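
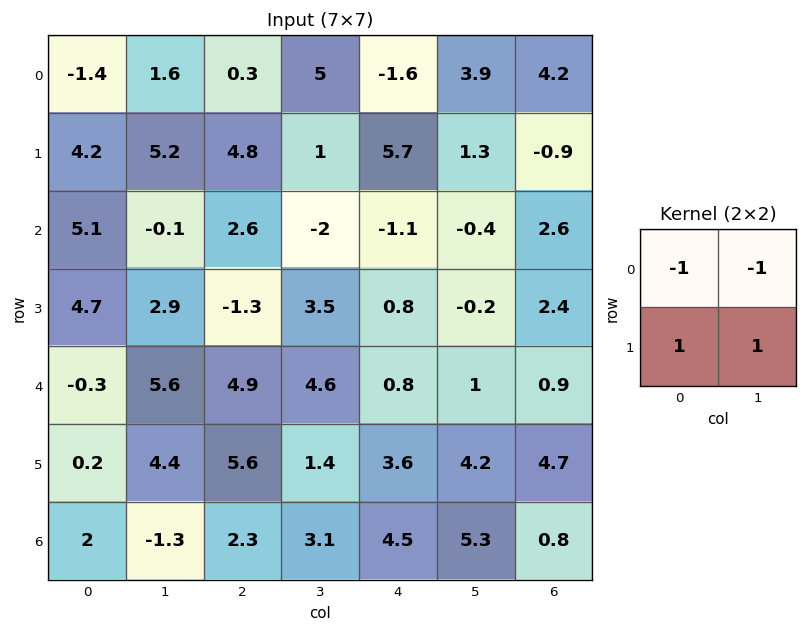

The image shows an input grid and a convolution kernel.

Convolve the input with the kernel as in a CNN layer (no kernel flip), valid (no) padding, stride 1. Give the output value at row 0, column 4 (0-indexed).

The receptive field on the input at this output position is [-1.6 3.9 / 5.7 1.3]. Elementwise product with the kernel and sum: -1.6·-1 + 3.9·-1 + 5.7·1 + 1.3·1.

4.7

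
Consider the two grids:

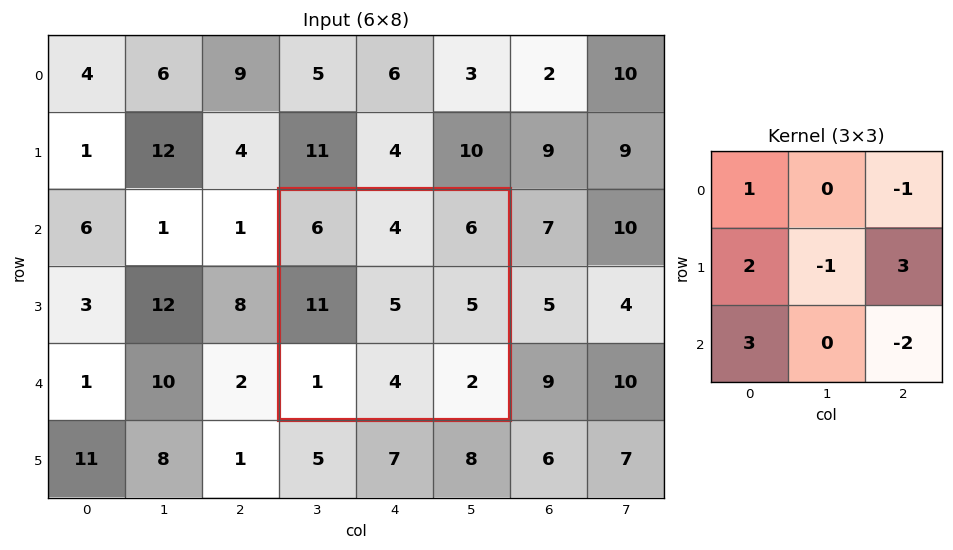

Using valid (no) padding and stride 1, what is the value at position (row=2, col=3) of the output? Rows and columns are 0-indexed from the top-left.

The receptive field on the input at this output position is [6 4 6 / 11 5 5 / 1 4 2]. Elementwise product with the kernel and sum: 6·1 + 6·-1 + 11·2 + 5·-1 + 5·3 + 1·3 + 2·-2.

31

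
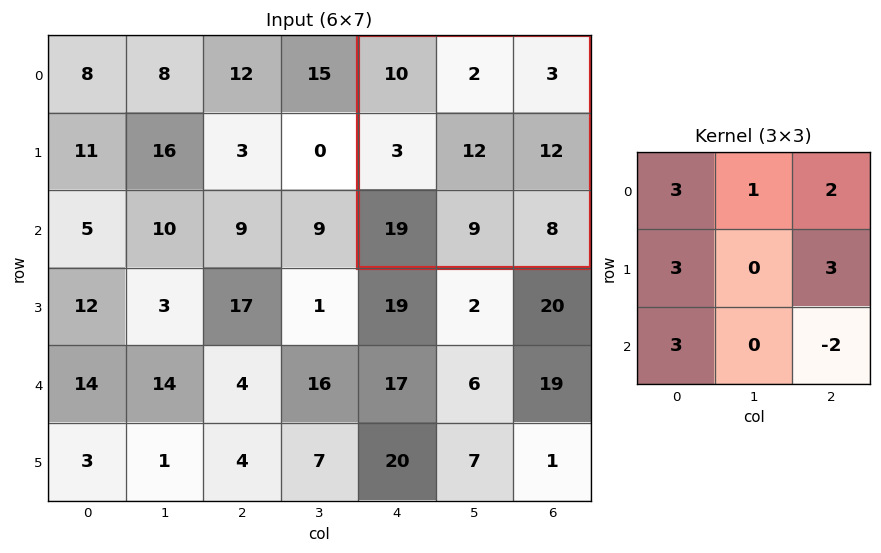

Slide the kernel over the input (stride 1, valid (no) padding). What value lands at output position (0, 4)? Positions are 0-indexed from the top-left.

The receptive field on the input at this output position is [10 2 3 / 3 12 12 / 19 9 8]. Elementwise product with the kernel and sum: 10·3 + 2·1 + 3·2 + 3·3 + 12·3 + 19·3 + 8·-2.

124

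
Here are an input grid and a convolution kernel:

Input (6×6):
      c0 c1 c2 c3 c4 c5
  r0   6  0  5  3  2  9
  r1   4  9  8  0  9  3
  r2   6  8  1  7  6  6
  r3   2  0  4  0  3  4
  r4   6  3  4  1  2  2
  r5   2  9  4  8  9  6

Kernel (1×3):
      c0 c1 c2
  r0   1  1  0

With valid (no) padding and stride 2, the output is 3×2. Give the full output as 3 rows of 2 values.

Output[0,0]: The receptive field on the input at this output position is [6 0 5]. Elementwise product with the kernel and sum: 6·1 + 0·1.
Output[0,1]: The receptive field on the input at this output position is [5 3 2]. Elementwise product with the kernel and sum: 5·1 + 3·1.

6 8
14 8
9 5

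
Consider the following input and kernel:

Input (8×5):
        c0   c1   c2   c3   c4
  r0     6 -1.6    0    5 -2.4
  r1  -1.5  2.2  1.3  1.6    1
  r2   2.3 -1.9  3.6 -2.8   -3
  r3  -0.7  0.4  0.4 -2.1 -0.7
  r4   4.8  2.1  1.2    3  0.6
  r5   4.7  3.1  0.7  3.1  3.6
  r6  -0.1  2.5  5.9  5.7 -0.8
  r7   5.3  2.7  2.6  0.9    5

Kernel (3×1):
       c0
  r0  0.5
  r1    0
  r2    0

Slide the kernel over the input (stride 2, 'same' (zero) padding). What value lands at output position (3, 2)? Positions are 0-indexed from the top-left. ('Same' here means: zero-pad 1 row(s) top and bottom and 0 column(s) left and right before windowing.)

The receptive field on the zero-padded input at this output position is [3.6 / -0.8 / 5]. Elementwise product with the kernel and sum: 3.6·0.5.

1.8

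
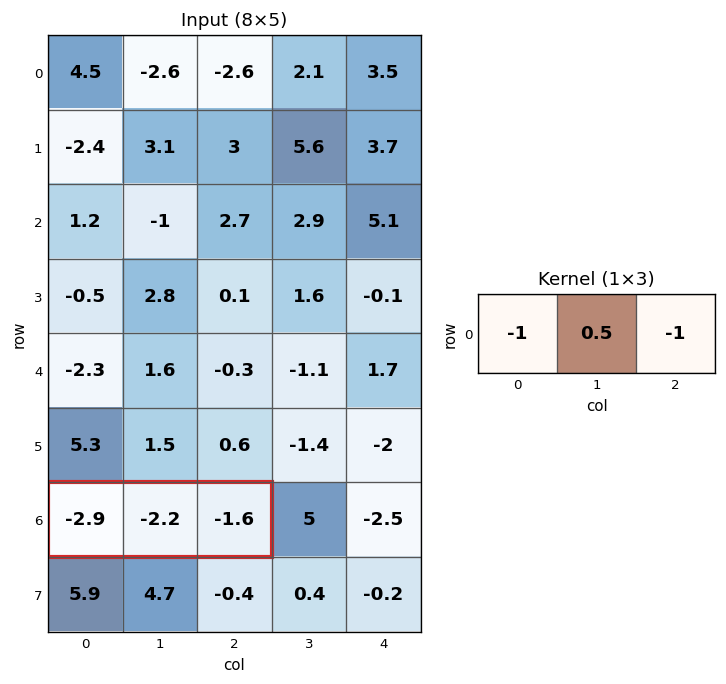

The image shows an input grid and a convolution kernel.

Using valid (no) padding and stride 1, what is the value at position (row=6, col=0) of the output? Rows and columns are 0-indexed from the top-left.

The receptive field on the input at this output position is [-2.9 -2.2 -1.6]. Elementwise product with the kernel and sum: -2.9·-1 + -2.2·0.5 + -1.6·-1.

3.4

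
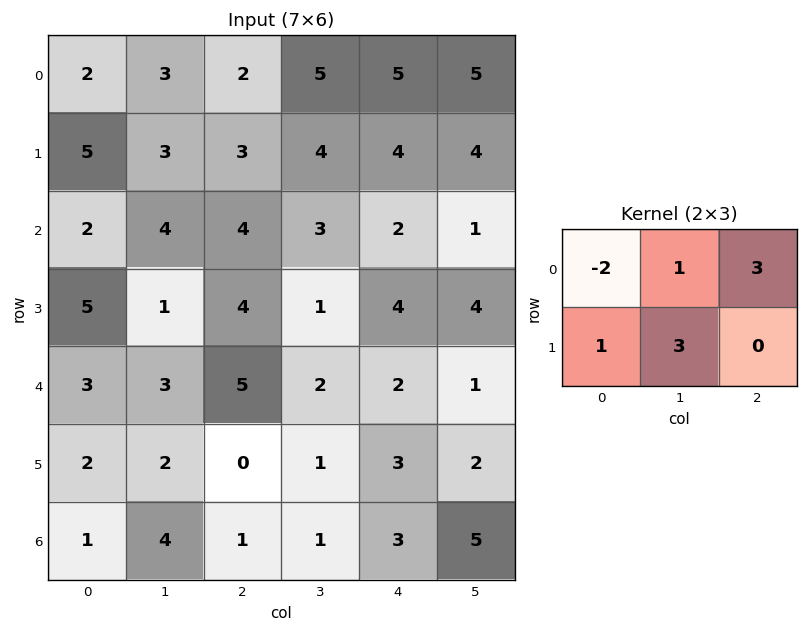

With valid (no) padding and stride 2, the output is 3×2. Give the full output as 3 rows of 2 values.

19 31
20 8
20 1

Output[0,0]: The receptive field on the input at this output position is [2 3 2 / 5 3 3]. Elementwise product with the kernel and sum: 2·-2 + 3·1 + 2·3 + 5·1 + 3·3.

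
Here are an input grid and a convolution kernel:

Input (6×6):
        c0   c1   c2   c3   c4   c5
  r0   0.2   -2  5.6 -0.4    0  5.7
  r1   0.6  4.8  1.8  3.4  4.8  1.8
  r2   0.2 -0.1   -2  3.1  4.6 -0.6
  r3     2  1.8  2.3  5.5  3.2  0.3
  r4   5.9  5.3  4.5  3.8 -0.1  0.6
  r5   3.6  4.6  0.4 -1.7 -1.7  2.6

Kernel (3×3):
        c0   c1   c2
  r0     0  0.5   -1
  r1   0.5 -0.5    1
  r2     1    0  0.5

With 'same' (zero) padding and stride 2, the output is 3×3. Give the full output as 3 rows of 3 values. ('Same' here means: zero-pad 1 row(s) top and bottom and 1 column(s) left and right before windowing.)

Output[0,0]: The receptive field on the zero-padded input at this output position is [0 0 0 / 0 0.2 -2 / 0 0.6 4.8]. Elementwise product with the kernel and sum: 0·0.5 + 0·-1 + 0·0.5 + 0.2·-0.5 + -2·1 + 0·1 + 4.8·0.5.

0.3 2.3 9.8
-3.8 6.1 4.9
3.85 3.6 3.45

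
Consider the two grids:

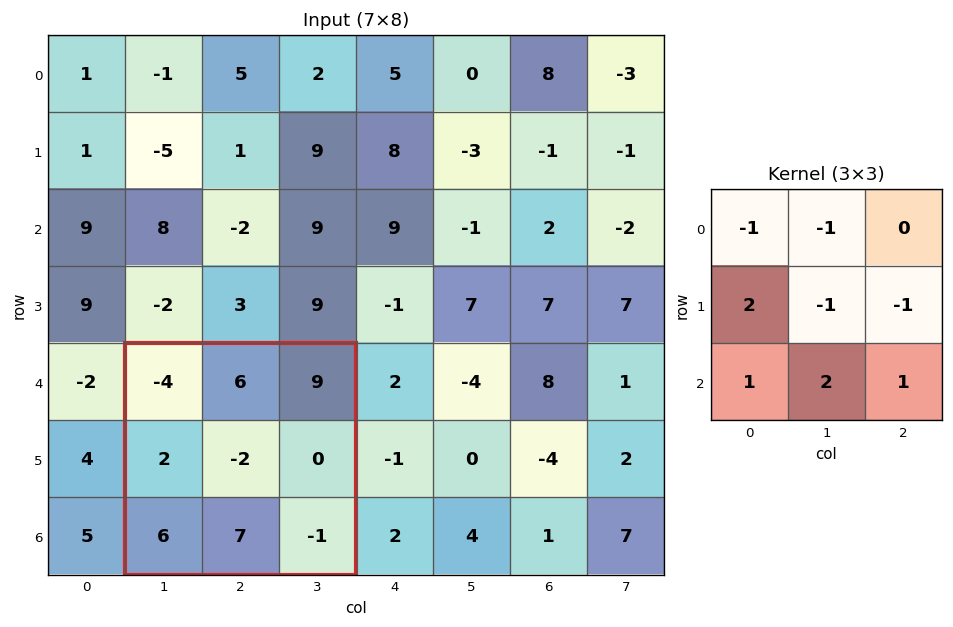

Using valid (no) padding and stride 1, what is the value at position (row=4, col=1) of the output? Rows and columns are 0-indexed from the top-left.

The receptive field on the input at this output position is [-4 6 9 / 2 -2 0 / 6 7 -1]. Elementwise product with the kernel and sum: -4·-1 + 6·-1 + 2·2 + -2·-1 + 0·-1 + 6·1 + 7·2 + -1·1.

23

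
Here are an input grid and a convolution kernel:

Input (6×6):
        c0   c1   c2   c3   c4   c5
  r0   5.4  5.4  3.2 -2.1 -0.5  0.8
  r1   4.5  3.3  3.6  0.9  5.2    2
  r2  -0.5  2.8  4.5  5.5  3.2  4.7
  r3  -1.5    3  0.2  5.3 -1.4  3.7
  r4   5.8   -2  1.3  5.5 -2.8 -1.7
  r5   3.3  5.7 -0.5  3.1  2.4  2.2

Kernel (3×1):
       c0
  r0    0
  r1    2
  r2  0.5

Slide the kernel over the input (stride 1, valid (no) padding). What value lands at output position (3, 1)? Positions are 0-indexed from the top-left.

The receptive field on the input at this output position is [3 / -2 / 5.7]. Elementwise product with the kernel and sum: -2·2 + 5.7·0.5.

-1.15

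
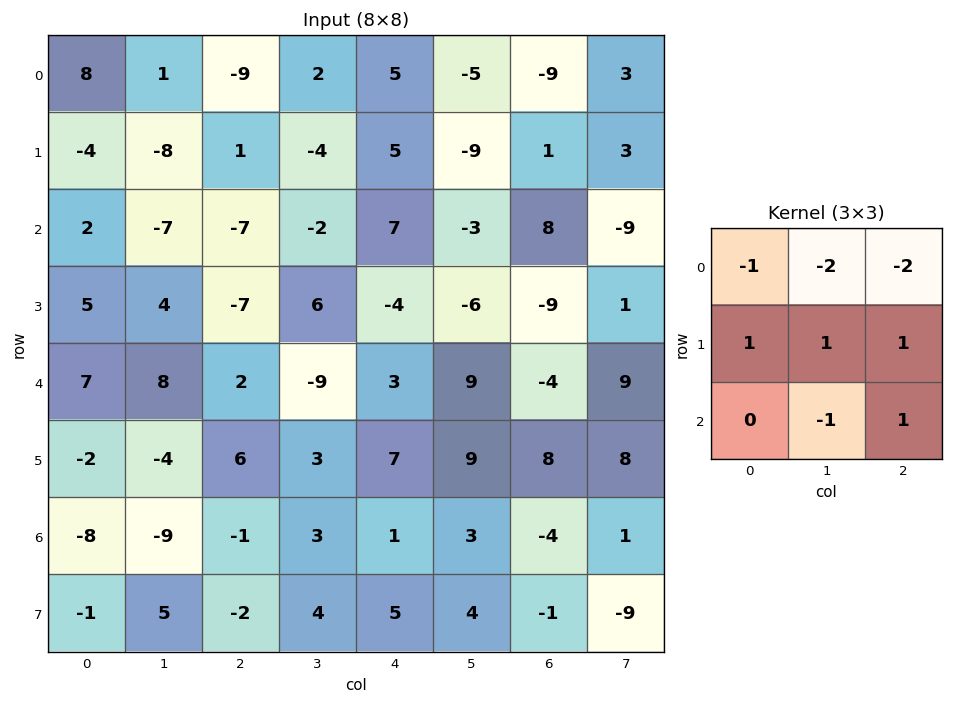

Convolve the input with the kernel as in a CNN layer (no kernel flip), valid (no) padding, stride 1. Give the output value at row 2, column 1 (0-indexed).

The receptive field on the input at this output position is [-7 -7 -2 / 4 -7 6 / 8 2 -9]. Elementwise product with the kernel and sum: -7·-1 + -7·-2 + -2·-2 + 4·1 + -7·1 + 6·1 + 2·-1 + -9·1.

17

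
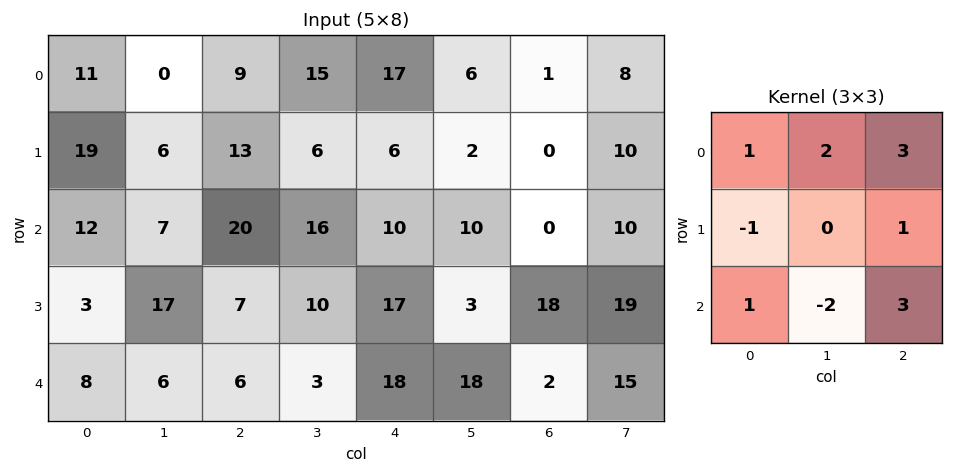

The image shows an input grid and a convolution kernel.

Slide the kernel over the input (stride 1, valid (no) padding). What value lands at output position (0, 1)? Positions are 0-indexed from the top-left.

78

The receptive field on the input at this output position is [0 9 15 / 6 13 6 / 7 20 16]. Elementwise product with the kernel and sum: 0·1 + 9·2 + 15·3 + 6·-1 + 6·1 + 7·1 + 20·-2 + 16·3.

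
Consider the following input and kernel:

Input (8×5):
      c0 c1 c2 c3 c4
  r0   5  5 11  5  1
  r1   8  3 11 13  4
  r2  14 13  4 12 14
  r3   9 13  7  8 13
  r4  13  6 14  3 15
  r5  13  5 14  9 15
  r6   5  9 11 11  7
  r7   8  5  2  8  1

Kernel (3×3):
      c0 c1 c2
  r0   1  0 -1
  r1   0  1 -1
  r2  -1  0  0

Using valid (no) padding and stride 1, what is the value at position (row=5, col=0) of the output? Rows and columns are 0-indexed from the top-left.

The receptive field on the input at this output position is [13 5 14 / 5 9 11 / 8 5 2]. Elementwise product with the kernel and sum: 13·1 + 14·-1 + 9·1 + 11·-1 + 8·-1.

-11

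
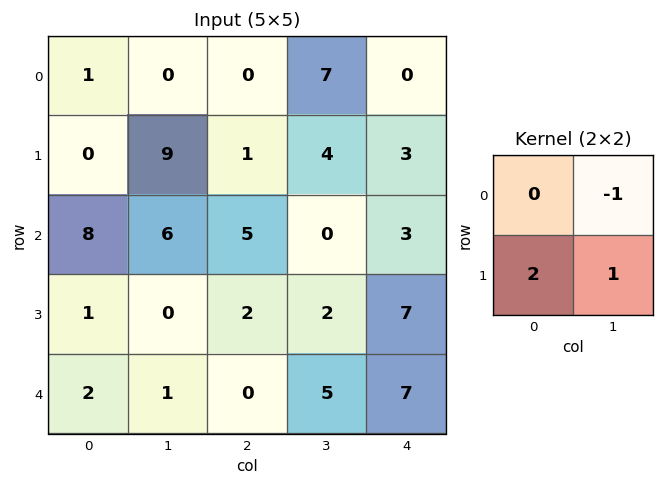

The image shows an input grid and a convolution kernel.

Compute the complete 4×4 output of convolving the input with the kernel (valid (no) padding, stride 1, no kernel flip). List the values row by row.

9 19 -1 11
13 16 6 0
-4 -3 6 8
5 0 3 10

Output[0,0]: The receptive field on the input at this output position is [1 0 / 0 9]. Elementwise product with the kernel and sum: 0·-1 + 0·2 + 9·1.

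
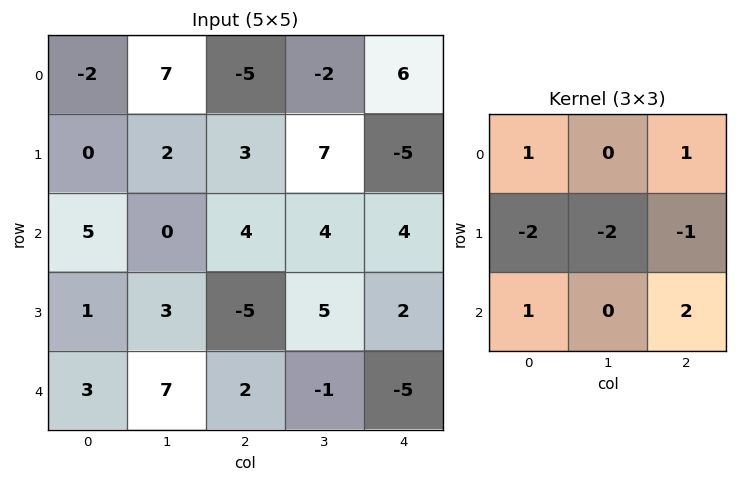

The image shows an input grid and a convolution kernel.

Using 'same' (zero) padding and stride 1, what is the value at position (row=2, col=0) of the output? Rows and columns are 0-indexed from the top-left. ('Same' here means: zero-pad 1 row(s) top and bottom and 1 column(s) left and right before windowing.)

-2

The receptive field on the zero-padded input at this output position is [0 0 2 / 0 5 0 / 0 1 3]. Elementwise product with the kernel and sum: 0·1 + 2·1 + 0·-2 + 5·-2 + 0·-1 + 0·1 + 3·2.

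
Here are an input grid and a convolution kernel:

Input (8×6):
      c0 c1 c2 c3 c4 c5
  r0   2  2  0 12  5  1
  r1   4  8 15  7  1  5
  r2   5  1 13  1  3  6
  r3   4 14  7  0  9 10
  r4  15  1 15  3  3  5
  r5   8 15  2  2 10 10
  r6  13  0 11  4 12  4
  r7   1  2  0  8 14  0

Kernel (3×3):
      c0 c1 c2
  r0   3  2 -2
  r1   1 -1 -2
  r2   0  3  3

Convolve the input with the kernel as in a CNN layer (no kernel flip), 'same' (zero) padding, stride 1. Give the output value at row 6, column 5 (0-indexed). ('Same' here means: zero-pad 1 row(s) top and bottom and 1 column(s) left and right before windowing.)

The receptive field on the zero-padded input at this output position is [10 10 0 / 12 4 0 / 14 0 0]. Elementwise product with the kernel and sum: 10·3 + 10·2 + 0·-2 + 12·1 + 4·-1 + 0·-2 + 0·3 + 0·3.

58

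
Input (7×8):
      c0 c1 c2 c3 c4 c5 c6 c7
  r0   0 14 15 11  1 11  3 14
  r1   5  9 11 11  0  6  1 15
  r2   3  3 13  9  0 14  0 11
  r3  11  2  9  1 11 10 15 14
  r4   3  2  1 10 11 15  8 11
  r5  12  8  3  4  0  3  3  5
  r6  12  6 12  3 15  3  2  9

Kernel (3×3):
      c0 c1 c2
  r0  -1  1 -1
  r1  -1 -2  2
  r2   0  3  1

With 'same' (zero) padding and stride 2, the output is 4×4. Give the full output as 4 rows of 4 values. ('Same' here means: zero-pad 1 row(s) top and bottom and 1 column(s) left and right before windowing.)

52 22 15 29
31 8 45 47
51 35 1 -4
-8 -33 -34 6

Output[0,0]: The receptive field on the zero-padded input at this output position is [0 0 0 / 0 0 14 / 0 5 9]. Elementwise product with the kernel and sum: 0·-1 + 0·1 + 0·-1 + 0·-1 + 0·-2 + 14·2 + 5·3 + 9·1.
Output[0,1]: The receptive field on the zero-padded input at this output position is [0 0 0 / 14 15 11 / 9 11 11]. Elementwise product with the kernel and sum: 0·-1 + 0·1 + 0·-1 + 14·-1 + 15·-2 + 11·2 + 11·3 + 11·1.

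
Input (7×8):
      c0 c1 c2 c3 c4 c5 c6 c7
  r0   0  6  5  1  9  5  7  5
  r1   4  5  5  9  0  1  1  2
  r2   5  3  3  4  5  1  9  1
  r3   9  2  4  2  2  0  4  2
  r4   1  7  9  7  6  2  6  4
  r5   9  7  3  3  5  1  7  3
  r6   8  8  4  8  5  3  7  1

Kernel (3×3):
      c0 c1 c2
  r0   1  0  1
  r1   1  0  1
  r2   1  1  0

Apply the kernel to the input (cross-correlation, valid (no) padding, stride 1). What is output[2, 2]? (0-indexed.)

30

The receptive field on the input at this output position is [3 4 5 / 4 2 2 / 9 7 6]. Elementwise product with the kernel and sum: 3·1 + 5·1 + 4·1 + 2·1 + 9·1 + 7·1.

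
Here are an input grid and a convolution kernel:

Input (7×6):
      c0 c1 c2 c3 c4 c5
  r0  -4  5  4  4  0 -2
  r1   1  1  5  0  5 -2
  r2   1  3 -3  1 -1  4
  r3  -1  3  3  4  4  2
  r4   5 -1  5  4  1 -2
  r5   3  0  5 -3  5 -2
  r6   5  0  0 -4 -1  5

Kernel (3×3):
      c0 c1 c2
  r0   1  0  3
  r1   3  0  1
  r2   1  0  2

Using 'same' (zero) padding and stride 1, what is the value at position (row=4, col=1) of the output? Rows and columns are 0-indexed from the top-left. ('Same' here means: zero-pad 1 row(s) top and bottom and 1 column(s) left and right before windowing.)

The receptive field on the zero-padded input at this output position is [-1 3 3 / 5 -1 5 / 3 0 5]. Elementwise product with the kernel and sum: -1·1 + 3·3 + 5·3 + 5·1 + 3·1 + 5·2.

41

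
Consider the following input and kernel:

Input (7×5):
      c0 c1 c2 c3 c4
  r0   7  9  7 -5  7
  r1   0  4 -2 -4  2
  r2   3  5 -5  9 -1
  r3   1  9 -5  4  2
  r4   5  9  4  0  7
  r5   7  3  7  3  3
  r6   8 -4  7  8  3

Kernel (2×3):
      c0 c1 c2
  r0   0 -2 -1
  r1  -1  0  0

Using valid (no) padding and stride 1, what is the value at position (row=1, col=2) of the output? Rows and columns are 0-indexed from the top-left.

11

The receptive field on the input at this output position is [-2 -4 2 / -5 9 -1]. Elementwise product with the kernel and sum: -4·-2 + 2·-1 + -5·-1.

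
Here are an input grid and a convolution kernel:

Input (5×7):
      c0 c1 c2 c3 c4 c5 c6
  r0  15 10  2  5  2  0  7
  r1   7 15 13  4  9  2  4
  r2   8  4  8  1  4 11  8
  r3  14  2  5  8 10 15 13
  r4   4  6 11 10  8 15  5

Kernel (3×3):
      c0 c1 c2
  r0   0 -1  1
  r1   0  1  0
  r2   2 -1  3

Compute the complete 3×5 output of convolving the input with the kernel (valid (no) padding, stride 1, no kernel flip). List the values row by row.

43 19 28 38 30
43 22 38 48 57
41 29 47 74 28

Output[0,0]: The receptive field on the input at this output position is [15 10 2 / 7 15 13 / 8 4 8]. Elementwise product with the kernel and sum: 10·-1 + 2·1 + 15·1 + 8·2 + 4·-1 + 8·3.
Output[0,1]: The receptive field on the input at this output position is [10 2 5 / 15 13 4 / 4 8 1]. Elementwise product with the kernel and sum: 2·-1 + 5·1 + 13·1 + 4·2 + 8·-1 + 1·3.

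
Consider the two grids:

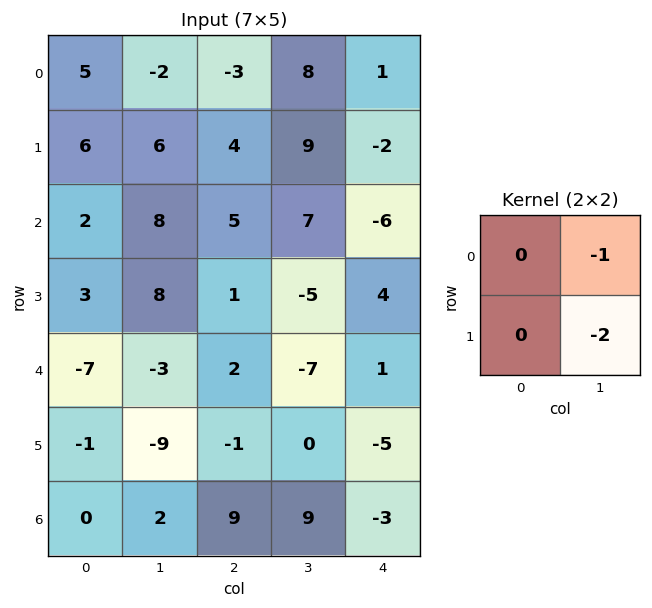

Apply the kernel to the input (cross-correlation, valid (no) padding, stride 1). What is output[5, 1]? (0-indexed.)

The receptive field on the input at this output position is [-9 -1 / 2 9]. Elementwise product with the kernel and sum: -1·-1 + 9·-2.

-17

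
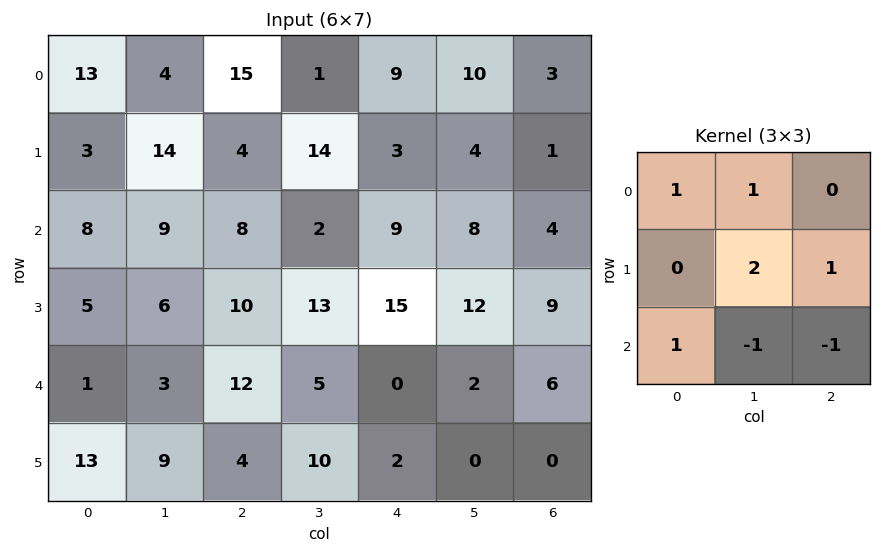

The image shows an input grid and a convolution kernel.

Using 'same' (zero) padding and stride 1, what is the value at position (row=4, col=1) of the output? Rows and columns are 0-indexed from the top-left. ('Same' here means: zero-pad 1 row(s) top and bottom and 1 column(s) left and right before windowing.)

29

The receptive field on the zero-padded input at this output position is [5 6 10 / 1 3 12 / 13 9 4]. Elementwise product with the kernel and sum: 5·1 + 6·1 + 3·2 + 12·1 + 13·1 + 9·-1 + 4·-1.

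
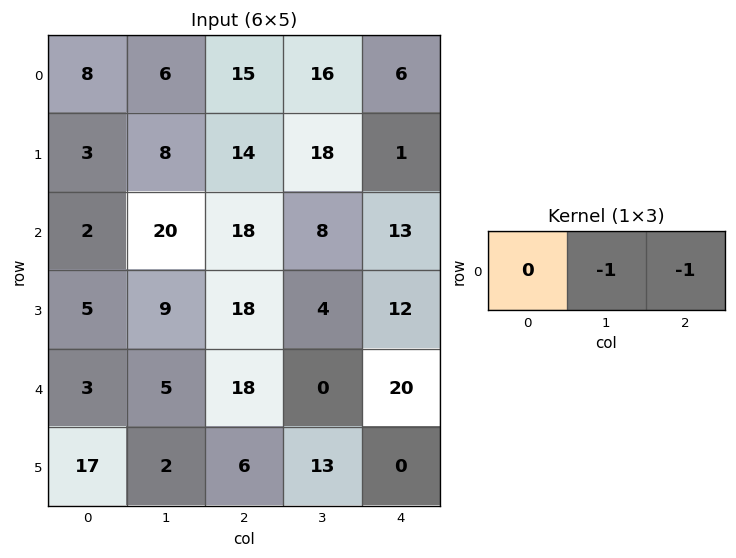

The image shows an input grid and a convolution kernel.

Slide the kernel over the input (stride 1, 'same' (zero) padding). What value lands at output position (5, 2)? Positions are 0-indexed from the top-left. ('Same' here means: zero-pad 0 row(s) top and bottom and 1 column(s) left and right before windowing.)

-19

The receptive field on the zero-padded input at this output position is [2 6 13]. Elementwise product with the kernel and sum: 6·-1 + 13·-1.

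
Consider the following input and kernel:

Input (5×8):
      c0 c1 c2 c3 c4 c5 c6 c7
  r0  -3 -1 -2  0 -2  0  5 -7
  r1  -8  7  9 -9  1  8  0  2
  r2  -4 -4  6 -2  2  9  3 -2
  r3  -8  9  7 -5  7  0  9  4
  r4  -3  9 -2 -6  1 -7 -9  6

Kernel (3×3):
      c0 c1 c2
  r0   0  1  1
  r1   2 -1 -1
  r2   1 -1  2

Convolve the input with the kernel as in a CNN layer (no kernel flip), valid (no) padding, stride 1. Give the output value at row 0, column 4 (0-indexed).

The receptive field on the input at this output position is [-2 0 5 / 1 8 0 / 2 9 3]. Elementwise product with the kernel and sum: 0·1 + 5·1 + 1·2 + 8·-1 + 0·-1 + 2·1 + 9·-1 + 3·2.

-2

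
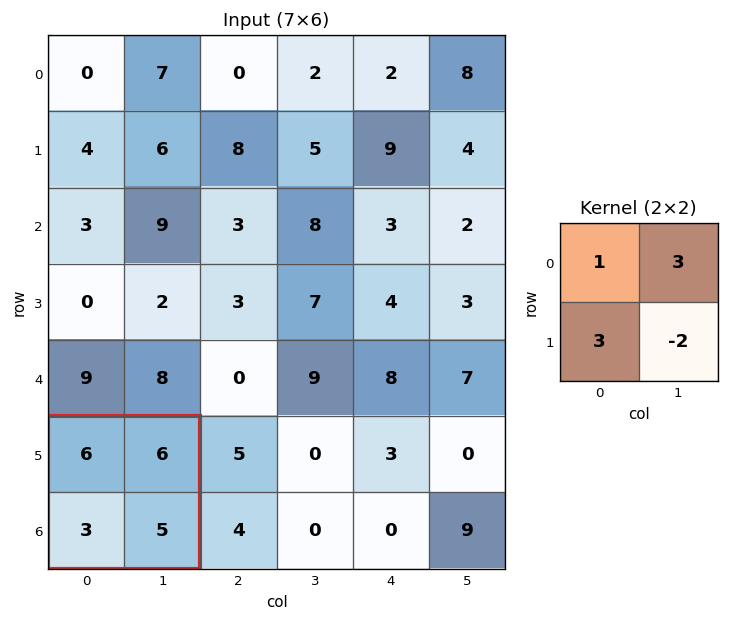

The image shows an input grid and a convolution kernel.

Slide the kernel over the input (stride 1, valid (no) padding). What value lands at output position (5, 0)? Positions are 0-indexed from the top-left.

The receptive field on the input at this output position is [6 6 / 3 5]. Elementwise product with the kernel and sum: 6·1 + 6·3 + 3·3 + 5·-2.

23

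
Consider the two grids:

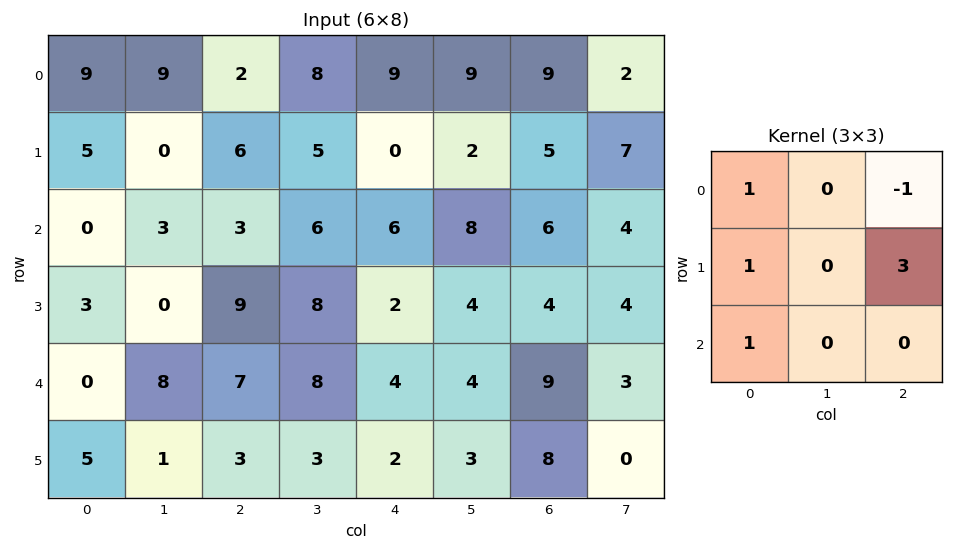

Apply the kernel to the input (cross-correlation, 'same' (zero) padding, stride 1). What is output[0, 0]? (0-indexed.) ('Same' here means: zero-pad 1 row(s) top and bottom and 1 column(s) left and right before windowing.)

27

The receptive field on the zero-padded input at this output position is [0 0 0 / 0 9 9 / 0 5 0]. Elementwise product with the kernel and sum: 0·1 + 0·-1 + 0·1 + 9·3 + 0·1.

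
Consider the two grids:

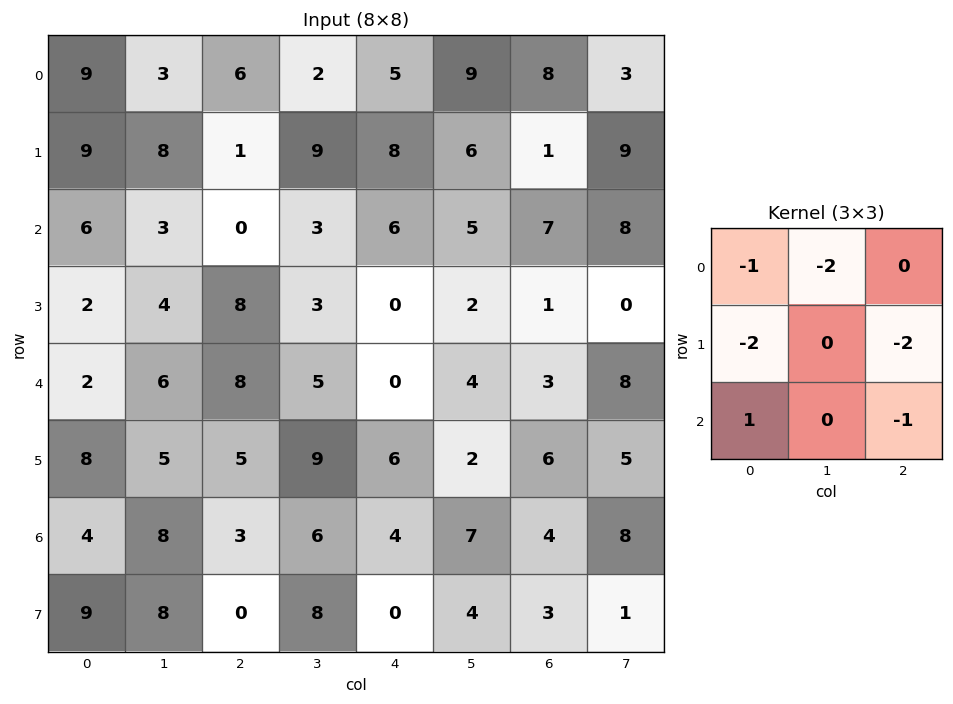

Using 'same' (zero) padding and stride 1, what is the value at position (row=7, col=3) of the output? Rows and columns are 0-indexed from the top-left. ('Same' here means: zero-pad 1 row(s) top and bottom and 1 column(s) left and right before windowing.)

The receptive field on the zero-padded input at this output position is [3 6 4 / 0 8 0 / 0 0 0]. Elementwise product with the kernel and sum: 3·-1 + 6·-2 + 0·-2 + 0·-2 + 0·1 + 0·-1.

-15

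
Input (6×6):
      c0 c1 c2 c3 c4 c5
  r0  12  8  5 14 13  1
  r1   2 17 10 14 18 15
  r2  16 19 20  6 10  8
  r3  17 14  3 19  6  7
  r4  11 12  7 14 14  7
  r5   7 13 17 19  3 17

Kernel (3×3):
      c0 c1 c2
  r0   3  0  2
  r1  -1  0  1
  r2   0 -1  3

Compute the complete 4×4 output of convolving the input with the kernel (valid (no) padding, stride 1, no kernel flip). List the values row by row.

Output[0,0]: The receptive field on the input at this output position is [12 8 5 / 2 17 10 / 16 19 20]. Elementwise product with the kernel and sum: 12·3 + 5·2 + 2·-1 + 10·1 + 19·-1 + 20·3.
Output[0,1]: The receptive field on the input at this output position is [8 5 14 / 17 10 14 / 19 20 6]. Elementwise product with the kernel and sum: 8·3 + 14·2 + 17·-1 + 14·1 + 20·-1 + 6·3.

95 47 73 59
25 120 55 89
83 109 111 29
91 122 18 112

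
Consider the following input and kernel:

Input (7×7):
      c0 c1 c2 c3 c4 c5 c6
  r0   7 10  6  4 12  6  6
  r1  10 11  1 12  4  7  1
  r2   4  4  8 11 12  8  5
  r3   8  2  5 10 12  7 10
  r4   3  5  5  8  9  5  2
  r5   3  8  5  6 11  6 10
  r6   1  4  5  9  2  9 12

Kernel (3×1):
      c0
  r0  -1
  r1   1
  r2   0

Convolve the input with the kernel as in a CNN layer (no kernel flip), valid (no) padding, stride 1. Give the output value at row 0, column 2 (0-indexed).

-5

The receptive field on the input at this output position is [6 / 1 / 8]. Elementwise product with the kernel and sum: 6·-1 + 1·1.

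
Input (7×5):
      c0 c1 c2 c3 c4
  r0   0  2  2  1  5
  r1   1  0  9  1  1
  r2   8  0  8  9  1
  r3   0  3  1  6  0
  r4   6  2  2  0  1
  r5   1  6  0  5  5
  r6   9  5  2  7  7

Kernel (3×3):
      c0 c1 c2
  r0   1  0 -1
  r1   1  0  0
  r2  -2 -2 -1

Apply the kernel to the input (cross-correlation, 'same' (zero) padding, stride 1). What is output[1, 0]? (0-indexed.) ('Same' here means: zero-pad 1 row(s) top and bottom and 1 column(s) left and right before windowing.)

The receptive field on the zero-padded input at this output position is [0 0 2 / 0 1 0 / 0 8 0]. Elementwise product with the kernel and sum: 0·1 + 2·-1 + 0·1 + 0·-2 + 8·-2 + 0·-1.

-18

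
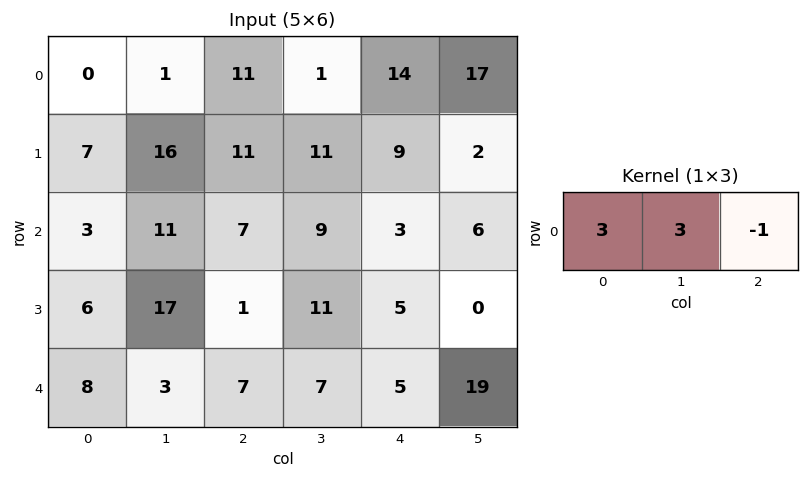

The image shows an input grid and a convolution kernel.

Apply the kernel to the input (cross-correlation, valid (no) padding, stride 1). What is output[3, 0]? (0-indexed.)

68

The receptive field on the input at this output position is [6 17 1]. Elementwise product with the kernel and sum: 6·3 + 17·3 + 1·-1.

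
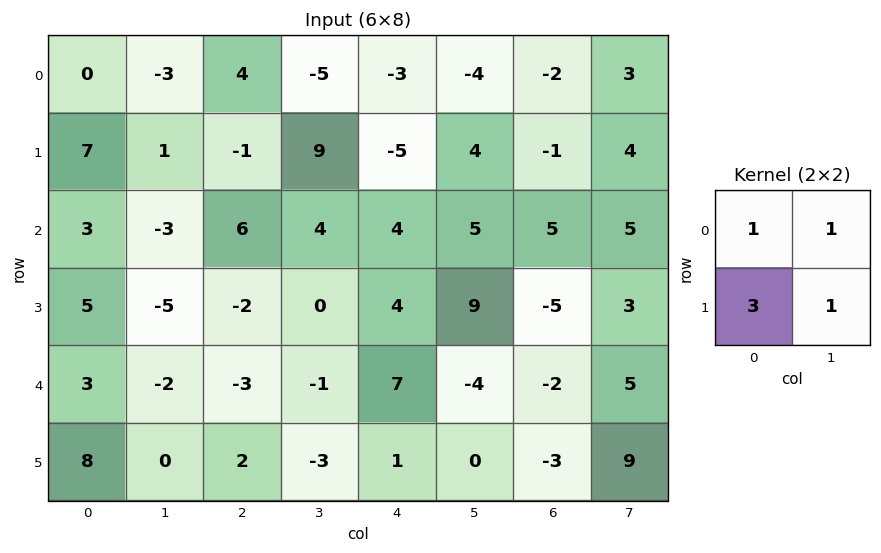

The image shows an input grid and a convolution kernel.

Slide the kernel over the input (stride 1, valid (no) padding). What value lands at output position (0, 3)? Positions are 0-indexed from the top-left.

The receptive field on the input at this output position is [-5 -3 / 9 -5]. Elementwise product with the kernel and sum: -5·1 + -3·1 + 9·3 + -5·1.

14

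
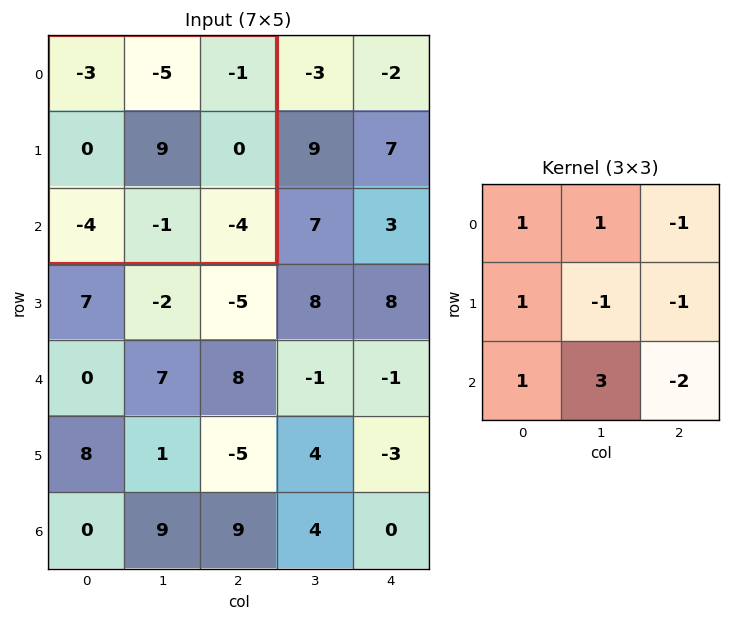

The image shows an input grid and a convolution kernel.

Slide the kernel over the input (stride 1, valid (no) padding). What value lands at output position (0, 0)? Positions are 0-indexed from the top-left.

-15

The receptive field on the input at this output position is [-3 -5 -1 / 0 9 0 / -4 -1 -4]. Elementwise product with the kernel and sum: -3·1 + -5·1 + -1·-1 + 0·1 + 9·-1 + 0·-1 + -4·1 + -1·3 + -4·-2.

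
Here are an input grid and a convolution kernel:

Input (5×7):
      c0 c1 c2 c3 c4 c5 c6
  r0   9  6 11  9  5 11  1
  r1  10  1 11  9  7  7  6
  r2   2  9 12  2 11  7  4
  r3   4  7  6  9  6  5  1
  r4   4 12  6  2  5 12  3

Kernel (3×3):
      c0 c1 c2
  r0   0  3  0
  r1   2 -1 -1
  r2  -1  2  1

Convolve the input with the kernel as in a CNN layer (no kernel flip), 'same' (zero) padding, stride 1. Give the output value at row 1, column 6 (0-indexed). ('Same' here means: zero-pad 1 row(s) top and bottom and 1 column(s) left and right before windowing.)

12

The receptive field on the zero-padded input at this output position is [11 1 0 / 7 6 0 / 7 4 0]. Elementwise product with the kernel and sum: 1·3 + 7·2 + 6·-1 + 0·-1 + 7·-1 + 4·2 + 0·1.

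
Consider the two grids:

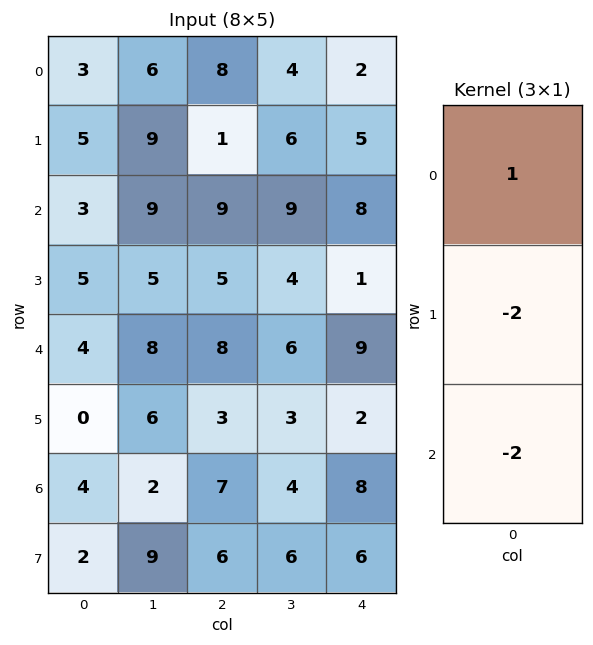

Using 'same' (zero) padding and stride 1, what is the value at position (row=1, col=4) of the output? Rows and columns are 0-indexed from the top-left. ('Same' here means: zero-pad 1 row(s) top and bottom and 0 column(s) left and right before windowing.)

-24

The receptive field on the zero-padded input at this output position is [2 / 5 / 8]. Elementwise product with the kernel and sum: 2·1 + 5·-2 + 8·-2.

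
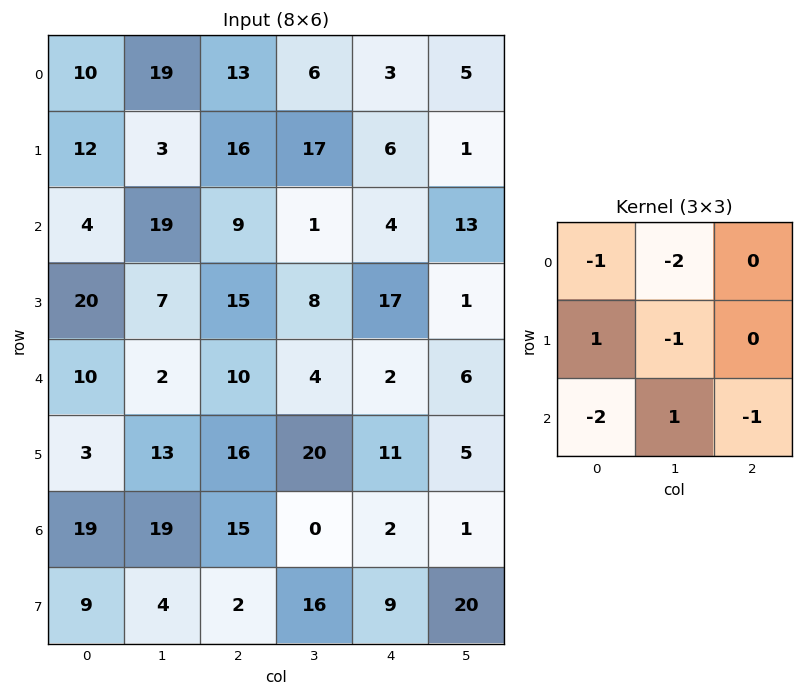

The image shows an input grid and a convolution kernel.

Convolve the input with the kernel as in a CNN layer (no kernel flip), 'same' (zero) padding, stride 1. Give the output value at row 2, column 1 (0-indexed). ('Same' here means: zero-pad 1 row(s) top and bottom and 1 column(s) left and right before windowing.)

-81

The receptive field on the zero-padded input at this output position is [12 3 16 / 4 19 9 / 20 7 15]. Elementwise product with the kernel and sum: 12·-1 + 3·-2 + 4·1 + 19·-1 + 20·-2 + 7·1 + 15·-1.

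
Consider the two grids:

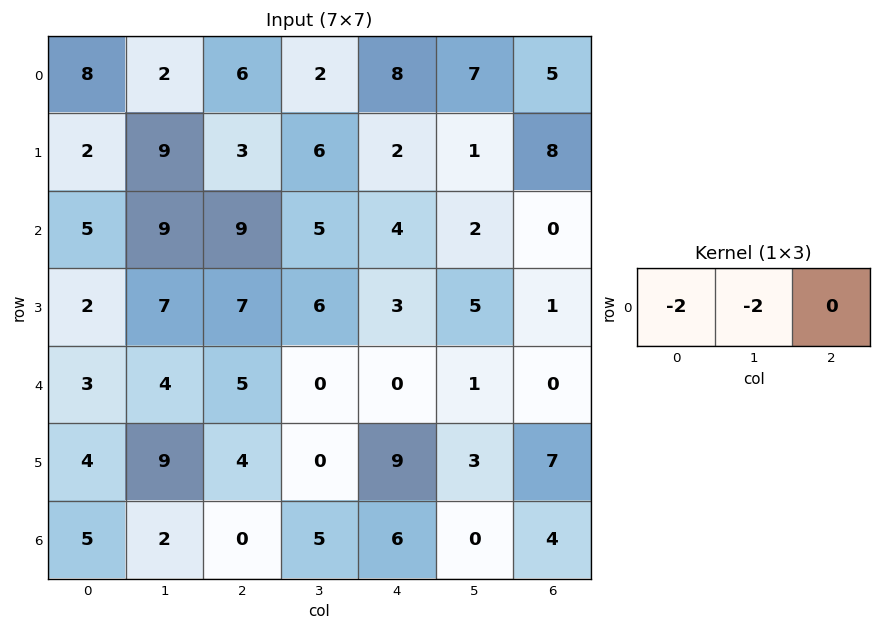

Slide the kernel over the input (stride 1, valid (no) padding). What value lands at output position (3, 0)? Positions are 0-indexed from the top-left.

The receptive field on the input at this output position is [2 7 7]. Elementwise product with the kernel and sum: 2·-2 + 7·-2.

-18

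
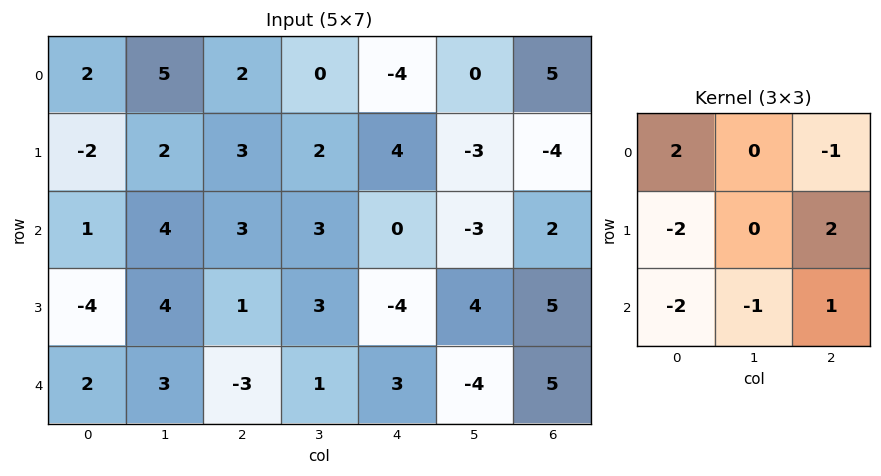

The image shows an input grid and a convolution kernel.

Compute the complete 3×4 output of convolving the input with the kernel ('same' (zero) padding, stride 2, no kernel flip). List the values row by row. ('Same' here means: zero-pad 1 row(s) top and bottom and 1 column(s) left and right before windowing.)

Output[0,0]: The receptive field on the zero-padded input at this output position is [0 0 0 / 0 2 5 / 0 -2 2]. Elementwise product with the kernel and sum: 0·2 + 0·-1 + 0·-2 + 5·2 + 0·-2 + -2·-1 + 2·1.
Output[0,1]: The receptive field on the zero-padded input at this output position is [0 0 0 / 5 2 0 / 2 3 2]. Elementwise product with the kernel and sum: 0·2 + 0·-1 + 5·-2 + 0·2 + 2·-2 + 3·-1 + 2·1.

14 -15 -11 10
14 -6 -3 -13
2 1 -8 16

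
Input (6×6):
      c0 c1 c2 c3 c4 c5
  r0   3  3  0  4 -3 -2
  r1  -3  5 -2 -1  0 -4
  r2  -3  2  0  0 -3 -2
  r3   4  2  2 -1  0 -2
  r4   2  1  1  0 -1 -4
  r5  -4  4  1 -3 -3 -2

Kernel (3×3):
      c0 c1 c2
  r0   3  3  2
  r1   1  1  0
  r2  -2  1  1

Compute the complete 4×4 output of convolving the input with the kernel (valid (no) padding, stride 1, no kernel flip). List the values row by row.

28 16 0 -7
-3 6 -14 -14
1 9 -8 -19
38 2 -4 -7

Output[0,0]: The receptive field on the input at this output position is [3 3 0 / -3 5 -2 / -3 2 0]. Elementwise product with the kernel and sum: 3·3 + 3·3 + 0·2 + -3·1 + 5·1 + -3·-2 + 2·1 + 0·1.
Output[0,1]: The receptive field on the input at this output position is [3 0 4 / 5 -2 -1 / 2 0 0]. Elementwise product with the kernel and sum: 3·3 + 0·3 + 4·2 + 5·1 + -2·1 + 2·-2 + 0·1 + 0·1.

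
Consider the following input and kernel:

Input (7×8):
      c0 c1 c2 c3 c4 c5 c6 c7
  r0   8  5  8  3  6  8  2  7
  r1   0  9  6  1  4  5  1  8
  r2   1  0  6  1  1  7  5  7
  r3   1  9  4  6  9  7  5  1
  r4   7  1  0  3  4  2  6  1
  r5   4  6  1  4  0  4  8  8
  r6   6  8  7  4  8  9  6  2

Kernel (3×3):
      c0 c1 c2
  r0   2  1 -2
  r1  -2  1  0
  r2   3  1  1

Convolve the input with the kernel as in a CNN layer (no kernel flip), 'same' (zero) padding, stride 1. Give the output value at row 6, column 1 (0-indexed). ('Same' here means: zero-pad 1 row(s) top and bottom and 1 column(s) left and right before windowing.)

The receptive field on the zero-padded input at this output position is [4 6 1 / 6 8 7 / 0 0 0]. Elementwise product with the kernel and sum: 4·2 + 6·1 + 1·-2 + 6·-2 + 8·1 + 0·3 + 0·1 + 0·1.

8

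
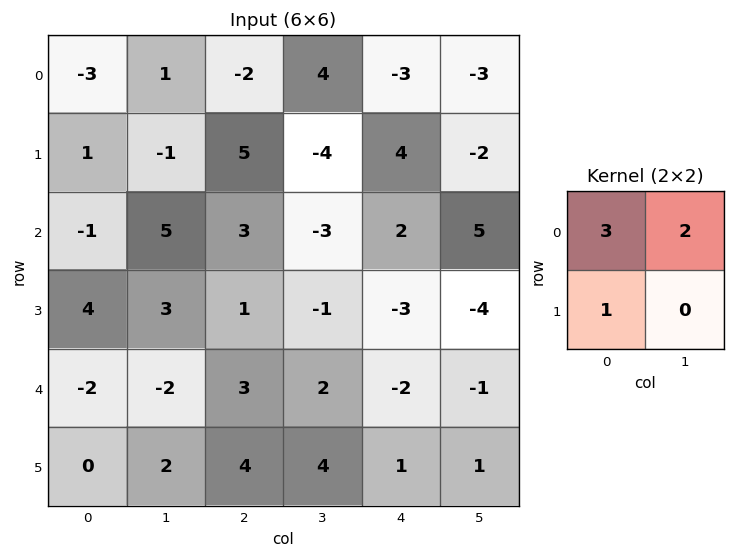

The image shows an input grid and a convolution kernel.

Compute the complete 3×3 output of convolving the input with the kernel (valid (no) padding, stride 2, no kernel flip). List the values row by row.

Output[0,0]: The receptive field on the input at this output position is [-3 1 / 1 -1]. Elementwise product with the kernel and sum: -3·3 + 1·2 + 1·1.
Output[0,1]: The receptive field on the input at this output position is [-2 4 / 5 -4]. Elementwise product with the kernel and sum: -2·3 + 4·2 + 5·1.

-6 7 -11
11 4 13
-10 17 -7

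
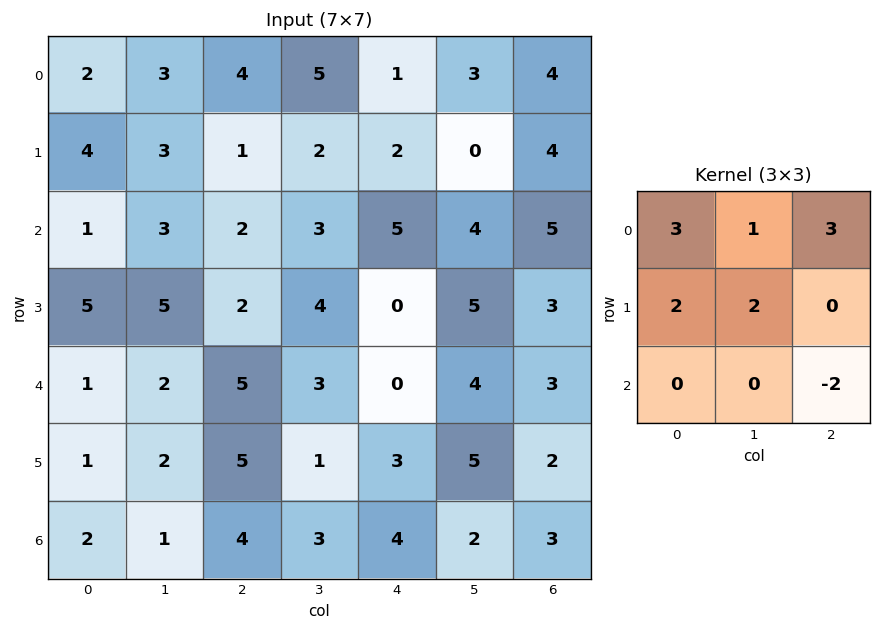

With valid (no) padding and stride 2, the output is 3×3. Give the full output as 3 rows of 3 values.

Output[0,0]: The receptive field on the input at this output position is [2 3 4 / 4 3 1 / 1 3 2]. Elementwise product with the kernel and sum: 2·3 + 3·1 + 4·3 + 4·2 + 3·2 + 2·-2.
Output[0,1]: The receptive field on the input at this output position is [4 5 1 / 1 2 2 / 2 3 5]. Elementwise product with the kernel and sum: 4·3 + 5·1 + 1·3 + 1·2 + 2·2 + 5·-2.

31 16 12
22 36 38
18 22 23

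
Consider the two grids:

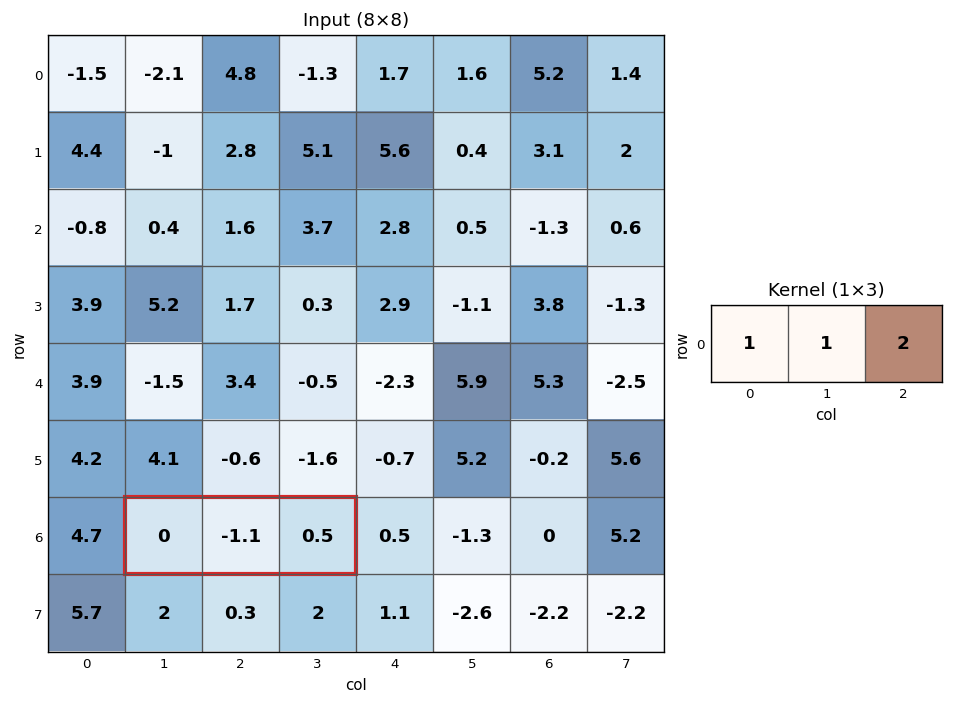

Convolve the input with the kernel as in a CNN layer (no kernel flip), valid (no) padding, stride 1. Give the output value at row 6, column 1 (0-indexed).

-0.1

The receptive field on the input at this output position is [0 -1.1 0.5]. Elementwise product with the kernel and sum: 0·1 + -1.1·1 + 0.5·2.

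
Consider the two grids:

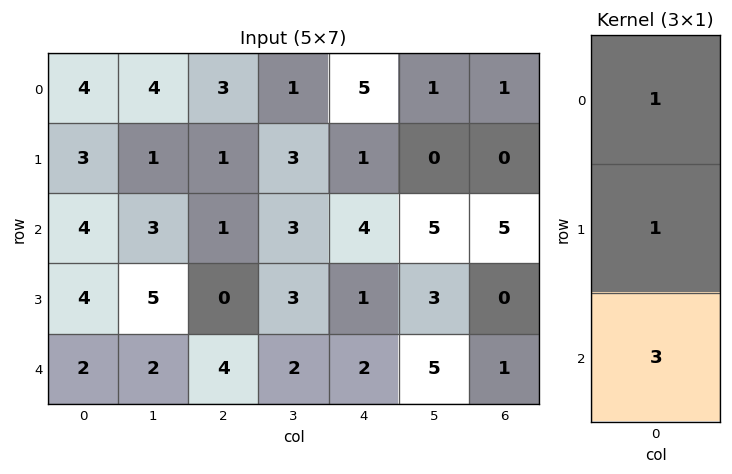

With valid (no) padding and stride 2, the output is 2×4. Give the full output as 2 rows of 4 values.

Output[0,0]: The receptive field on the input at this output position is [4 / 3 / 4]. Elementwise product with the kernel and sum: 4·1 + 3·1 + 4·3.

19 7 18 16
14 13 11 8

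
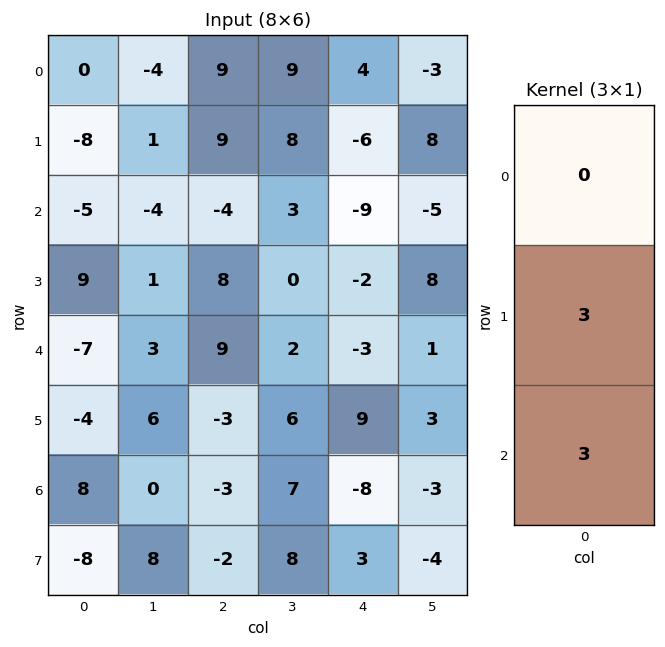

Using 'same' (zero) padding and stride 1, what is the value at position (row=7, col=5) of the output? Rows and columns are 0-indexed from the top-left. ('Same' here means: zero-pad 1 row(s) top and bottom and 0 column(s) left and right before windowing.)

-12

The receptive field on the zero-padded input at this output position is [-3 / -4 / 0]. Elementwise product with the kernel and sum: -4·3 + 0·3.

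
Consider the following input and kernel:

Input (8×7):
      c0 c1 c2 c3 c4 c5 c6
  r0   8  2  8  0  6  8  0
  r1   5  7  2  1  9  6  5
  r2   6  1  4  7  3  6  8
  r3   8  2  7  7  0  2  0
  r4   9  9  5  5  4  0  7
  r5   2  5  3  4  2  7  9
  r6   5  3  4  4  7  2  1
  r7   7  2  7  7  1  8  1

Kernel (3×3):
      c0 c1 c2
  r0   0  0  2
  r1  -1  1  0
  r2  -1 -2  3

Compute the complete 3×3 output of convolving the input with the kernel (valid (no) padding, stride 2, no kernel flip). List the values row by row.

22 2 6
-10 3 35
14 18 11

Output[0,0]: The receptive field on the input at this output position is [8 2 8 / 5 7 2 / 6 1 4]. Elementwise product with the kernel and sum: 8·2 + 5·-1 + 7·1 + 6·-1 + 1·-2 + 4·3.
Output[0,1]: The receptive field on the input at this output position is [8 0 6 / 2 1 9 / 4 7 3]. Elementwise product with the kernel and sum: 6·2 + 2·-1 + 1·1 + 4·-1 + 7·-2 + 3·3.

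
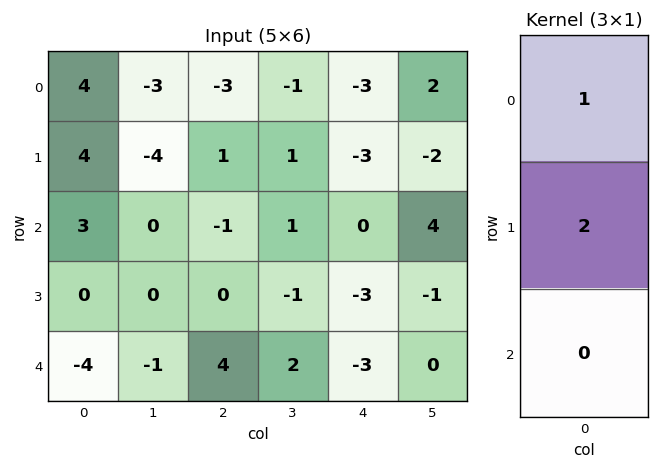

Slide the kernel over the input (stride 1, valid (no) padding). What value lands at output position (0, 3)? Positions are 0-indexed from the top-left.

1

The receptive field on the input at this output position is [-1 / 1 / 1]. Elementwise product with the kernel and sum: -1·1 + 1·2.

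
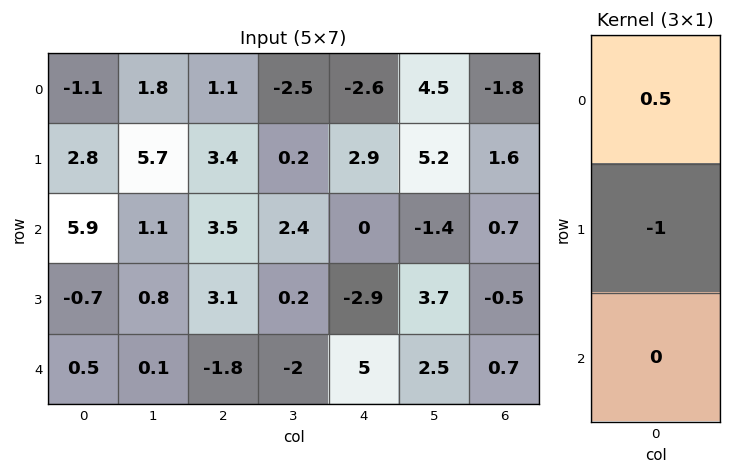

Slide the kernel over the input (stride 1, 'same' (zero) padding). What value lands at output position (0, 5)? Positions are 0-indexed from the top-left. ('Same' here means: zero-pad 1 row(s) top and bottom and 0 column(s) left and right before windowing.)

-4.5

The receptive field on the zero-padded input at this output position is [0 / 4.5 / 5.2]. Elementwise product with the kernel and sum: 0·0.5 + 4.5·-1.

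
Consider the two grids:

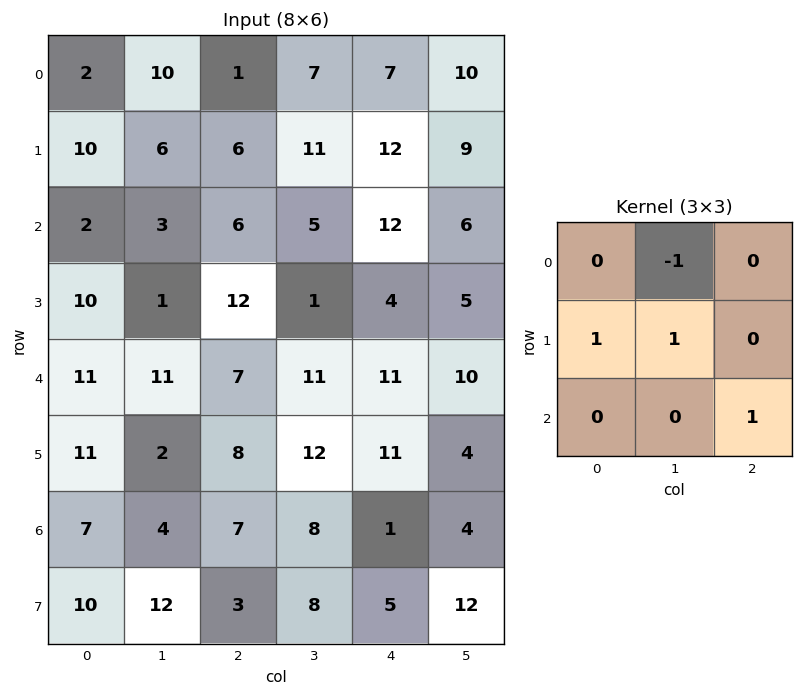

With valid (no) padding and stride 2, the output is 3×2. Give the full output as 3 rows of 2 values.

12 22
15 19
9 10

Output[0,0]: The receptive field on the input at this output position is [2 10 1 / 10 6 6 / 2 3 6]. Elementwise product with the kernel and sum: 10·-1 + 10·1 + 6·1 + 6·1.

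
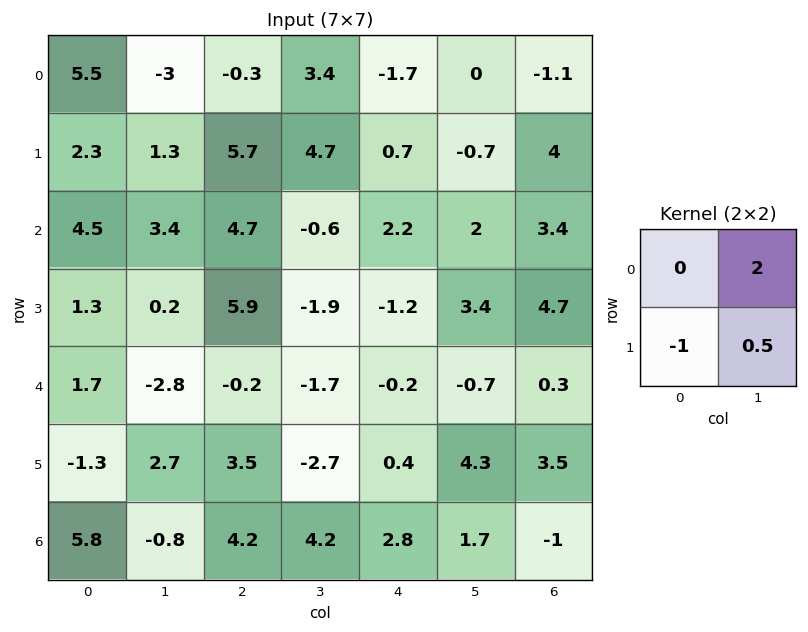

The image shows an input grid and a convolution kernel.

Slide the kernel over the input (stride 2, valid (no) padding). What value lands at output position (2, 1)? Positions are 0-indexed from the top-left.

The receptive field on the input at this output position is [-0.2 -1.7 / 3.5 -2.7]. Elementwise product with the kernel and sum: -1.7·2 + 3.5·-1 + -2.7·0.5.

-8.25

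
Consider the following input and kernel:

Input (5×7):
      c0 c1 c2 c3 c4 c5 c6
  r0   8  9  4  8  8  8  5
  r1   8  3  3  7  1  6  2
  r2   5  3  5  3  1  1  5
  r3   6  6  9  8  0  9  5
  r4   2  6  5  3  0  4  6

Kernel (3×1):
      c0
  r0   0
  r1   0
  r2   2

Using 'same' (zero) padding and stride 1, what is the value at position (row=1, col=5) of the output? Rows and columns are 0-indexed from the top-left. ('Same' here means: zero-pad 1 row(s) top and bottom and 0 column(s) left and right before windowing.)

The receptive field on the zero-padded input at this output position is [8 / 6 / 1]. Elementwise product with the kernel and sum: 1·2.

2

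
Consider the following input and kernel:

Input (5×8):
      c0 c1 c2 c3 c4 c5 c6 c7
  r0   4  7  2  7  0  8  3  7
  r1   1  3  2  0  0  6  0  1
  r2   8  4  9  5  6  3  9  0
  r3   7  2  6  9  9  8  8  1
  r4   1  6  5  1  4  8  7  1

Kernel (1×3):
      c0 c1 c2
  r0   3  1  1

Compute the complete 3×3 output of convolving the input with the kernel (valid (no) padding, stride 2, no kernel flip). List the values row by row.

Output[0,0]: The receptive field on the input at this output position is [4 7 2]. Elementwise product with the kernel and sum: 4·3 + 7·1 + 2·1.

21 13 11
37 38 30
14 20 27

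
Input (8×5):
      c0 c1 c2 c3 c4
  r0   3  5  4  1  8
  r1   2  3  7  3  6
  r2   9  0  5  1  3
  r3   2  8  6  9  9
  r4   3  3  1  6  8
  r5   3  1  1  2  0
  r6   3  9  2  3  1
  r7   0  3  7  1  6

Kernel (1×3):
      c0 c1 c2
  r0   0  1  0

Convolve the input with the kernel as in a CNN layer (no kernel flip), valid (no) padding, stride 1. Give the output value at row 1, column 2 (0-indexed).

The receptive field on the input at this output position is [7 3 6]. Elementwise product with the kernel and sum: 3·1.

3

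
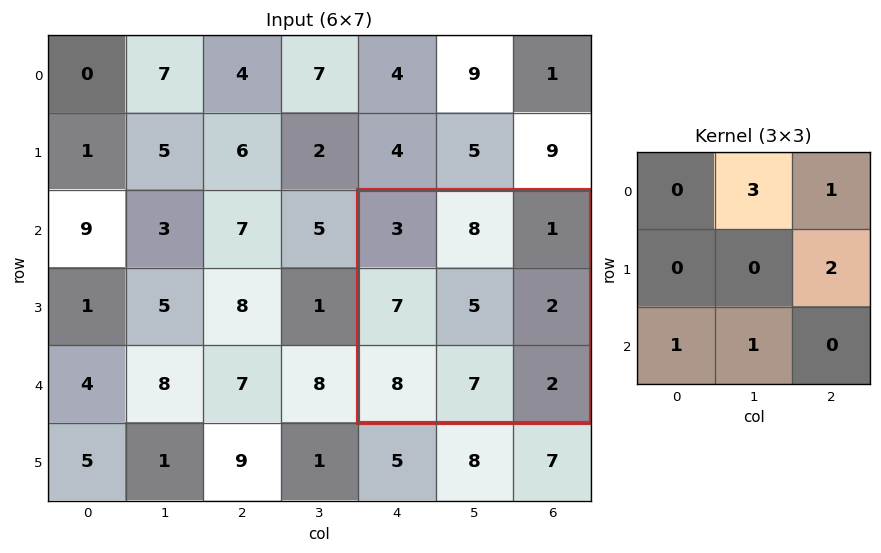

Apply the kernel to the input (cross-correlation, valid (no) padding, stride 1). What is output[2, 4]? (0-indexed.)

The receptive field on the input at this output position is [3 8 1 / 7 5 2 / 8 7 2]. Elementwise product with the kernel and sum: 8·3 + 1·1 + 2·2 + 8·1 + 7·1.

44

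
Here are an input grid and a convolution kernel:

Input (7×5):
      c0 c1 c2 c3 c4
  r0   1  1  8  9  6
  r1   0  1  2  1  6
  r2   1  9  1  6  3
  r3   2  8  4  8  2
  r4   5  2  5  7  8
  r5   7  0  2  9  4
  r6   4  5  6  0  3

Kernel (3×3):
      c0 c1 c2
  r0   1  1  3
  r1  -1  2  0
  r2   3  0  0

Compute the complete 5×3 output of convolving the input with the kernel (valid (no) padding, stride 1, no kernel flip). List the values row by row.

Output[0,0]: The receptive field on the input at this output position is [1 1 8 / 0 1 2 / 1 9 1]. Elementwise product with the kernel and sum: 1·1 + 1·1 + 8·3 + 0·-1 + 1·2 + 1·3.
Output[0,1]: The receptive field on the input at this output position is [1 8 9 / 1 2 1 / 9 1 6]. Elementwise product with the kernel and sum: 1·1 + 8·1 + 9·3 + 1·-1 + 2·2 + 9·3.

31 66 38
30 23 44
42 34 43
42 44 33
27 47 70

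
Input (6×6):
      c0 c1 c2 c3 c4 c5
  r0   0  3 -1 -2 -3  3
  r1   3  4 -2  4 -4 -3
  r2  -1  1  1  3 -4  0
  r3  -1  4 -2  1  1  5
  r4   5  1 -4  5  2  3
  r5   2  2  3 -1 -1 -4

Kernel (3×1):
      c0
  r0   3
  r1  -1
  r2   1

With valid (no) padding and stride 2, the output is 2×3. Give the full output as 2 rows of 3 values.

Output[0,0]: The receptive field on the input at this output position is [0 / 3 / -1]. Elementwise product with the kernel and sum: 0·3 + 3·-1 + -1·1.

-4 0 -9
3 1 -11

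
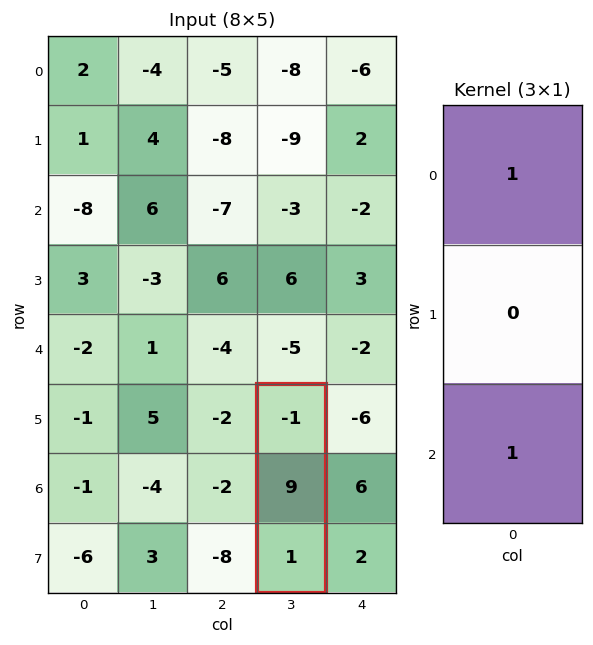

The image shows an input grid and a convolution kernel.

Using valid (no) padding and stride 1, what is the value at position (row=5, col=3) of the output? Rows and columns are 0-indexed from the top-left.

0

The receptive field on the input at this output position is [-1 / 9 / 1]. Elementwise product with the kernel and sum: -1·1 + 1·1.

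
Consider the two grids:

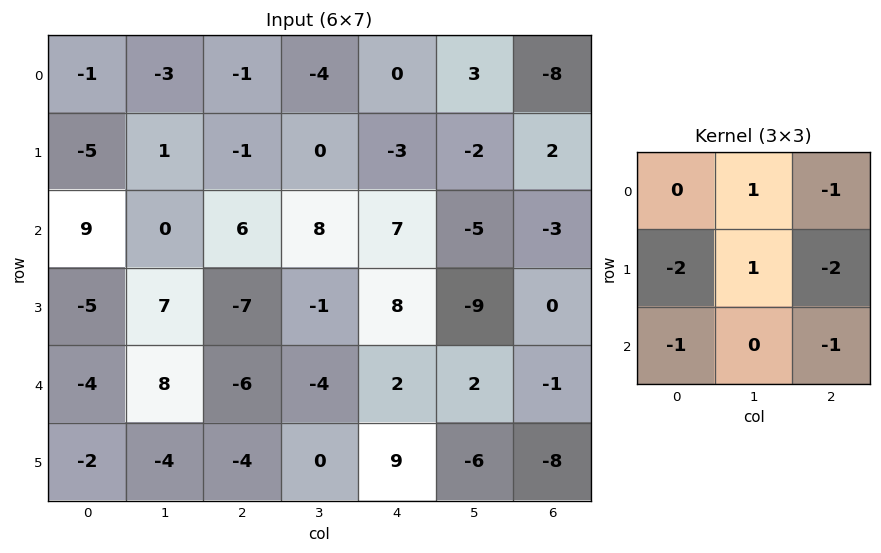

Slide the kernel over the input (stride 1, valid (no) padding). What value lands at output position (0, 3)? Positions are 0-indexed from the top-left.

The receptive field on the input at this output position is [-4 0 3 / 0 -3 -2 / 8 7 -5]. Elementwise product with the kernel and sum: 0·1 + 3·-1 + 0·-2 + -3·1 + -2·-2 + 8·-1 + -5·-1.

-5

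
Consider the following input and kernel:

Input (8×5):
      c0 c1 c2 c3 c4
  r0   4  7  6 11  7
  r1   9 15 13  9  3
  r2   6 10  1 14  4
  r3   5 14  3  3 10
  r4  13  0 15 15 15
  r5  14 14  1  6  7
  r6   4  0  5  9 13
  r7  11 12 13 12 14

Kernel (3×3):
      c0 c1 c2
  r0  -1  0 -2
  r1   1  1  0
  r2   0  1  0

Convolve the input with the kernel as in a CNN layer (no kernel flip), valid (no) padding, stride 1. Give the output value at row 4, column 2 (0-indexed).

The receptive field on the input at this output position is [15 15 15 / 1 6 7 / 5 9 13]. Elementwise product with the kernel and sum: 15·-1 + 15·-2 + 1·1 + 6·1 + 9·1.

-29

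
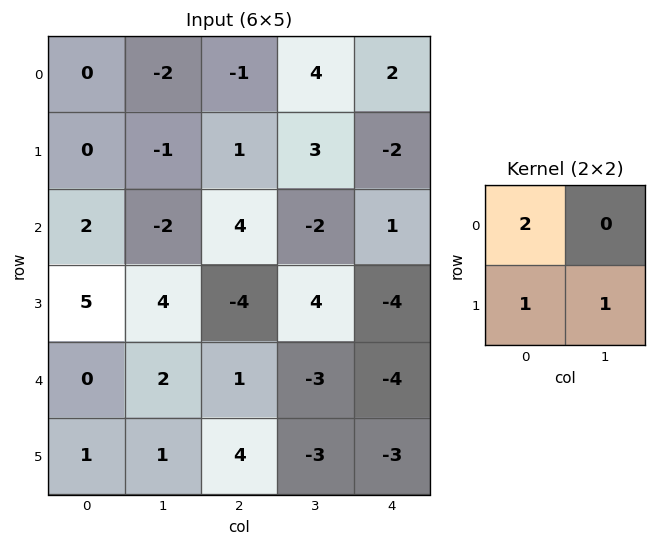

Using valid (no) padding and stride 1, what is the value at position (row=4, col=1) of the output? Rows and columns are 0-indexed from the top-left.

9

The receptive field on the input at this output position is [2 1 / 1 4]. Elementwise product with the kernel and sum: 2·2 + 1·1 + 4·1.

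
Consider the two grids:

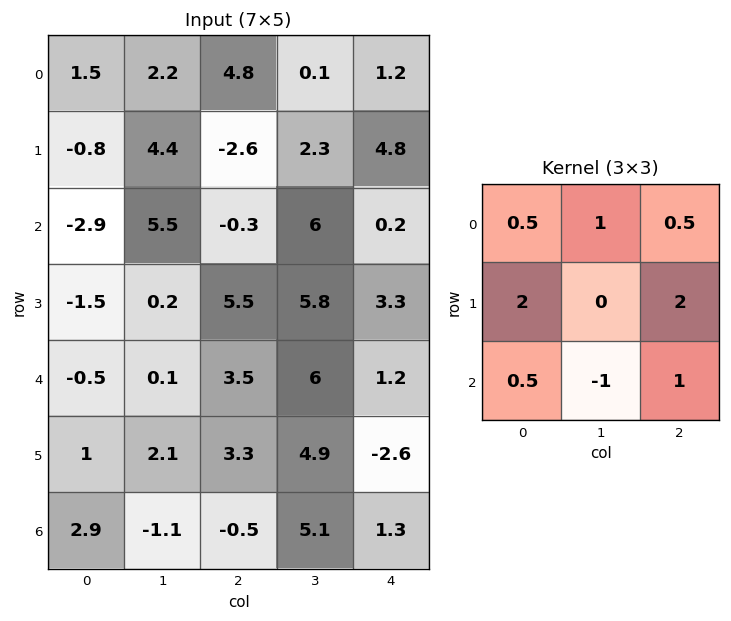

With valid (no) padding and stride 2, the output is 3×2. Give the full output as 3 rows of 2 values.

Output[0,0]: The receptive field on the input at this output position is [1.5 2.2 4.8 / -0.8 4.4 -2.6 / -2.9 5.5 -0.3]. Elementwise product with the kernel and sum: 1.5·0.5 + 2.2·1 + 4.8·0.5 + -0.8·2 + -2.6·2 + -2.9·0.5 + 5.5·-1 + -0.3·1.

-8.7 1.55
15.05 20.5
12.25 5.7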